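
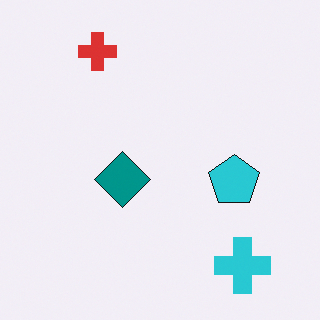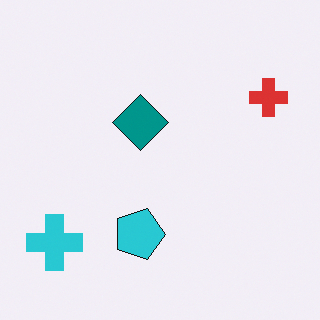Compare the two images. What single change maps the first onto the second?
The second image is the first rotated 90° clockwise.

The cyan cross sits in the bottom-right of the first image and the bottom-left of the second — consistent with a whole-image 90° clockwise rotation.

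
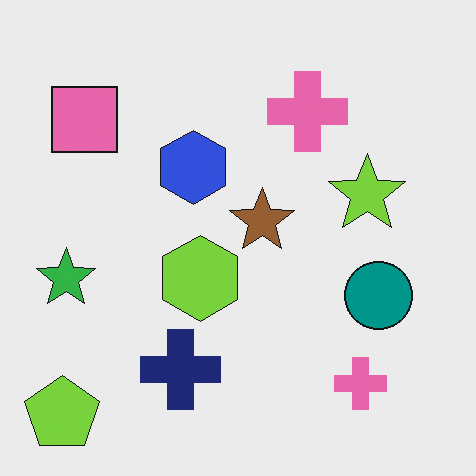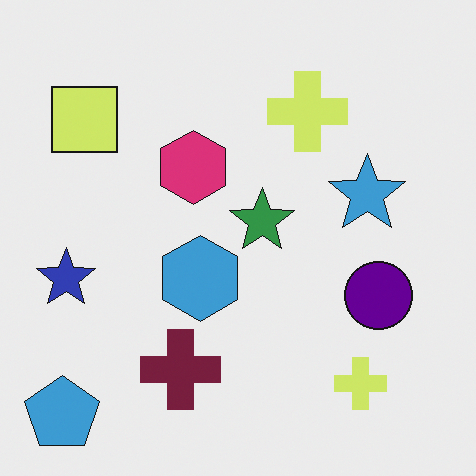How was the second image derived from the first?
The second image is the first hue-shifted by a moderate amount.

Every shape's color has rotated by the same amount around the hue wheel — a uniform hue shift.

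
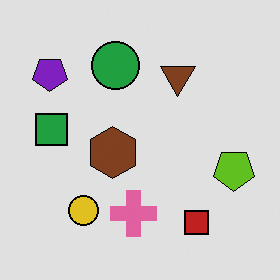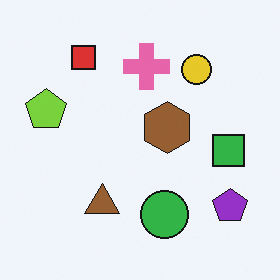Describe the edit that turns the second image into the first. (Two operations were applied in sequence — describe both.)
This is the original image posterized to a reduced palette, then rotated 180°.

Each flat color has snapped to a coarser quantized level — most visibly, the near-white background has dropped to a flat grey. The purple pentagon sits in the bottom-right of the second image and the top-left of the first — consistent with a whole-image 180° rotation.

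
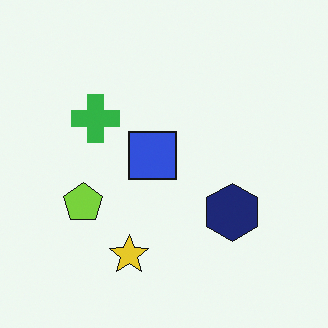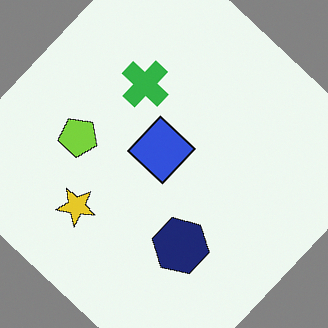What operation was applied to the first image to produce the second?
This is the original image rotated clockwise by a large amount — several tens of degrees.

Every shape is tilted by the same angle and the image corners show triangular fill wedges — a whole-image rotation by a non-right angle.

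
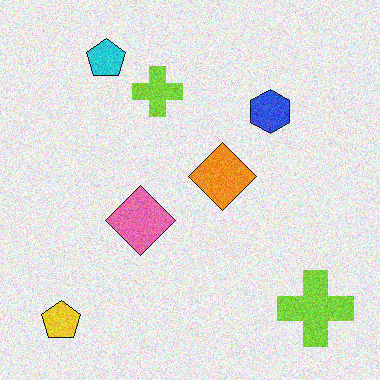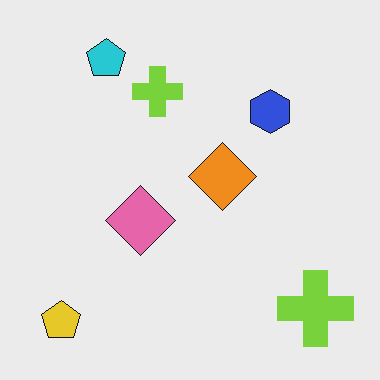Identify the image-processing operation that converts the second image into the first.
Degraded with moderate additive noise.

Random speckle covers the whole image, including the flat background.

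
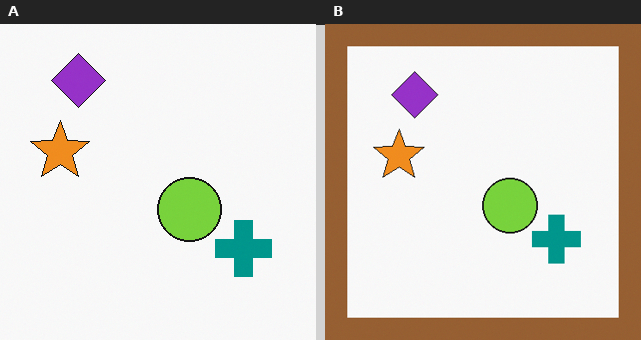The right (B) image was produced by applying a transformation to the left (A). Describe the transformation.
The right (B) image is the left (A) framed with a brown border.

A solid brown frame runs around the edge of the right (B) image, with the content slightly shrunk inside it.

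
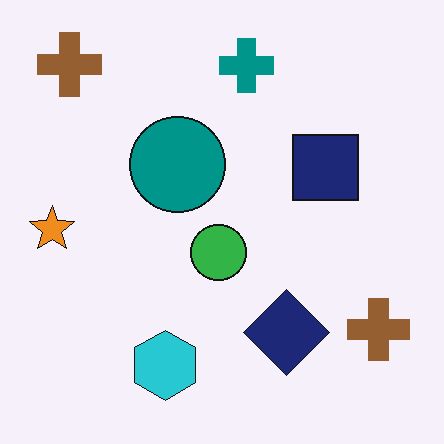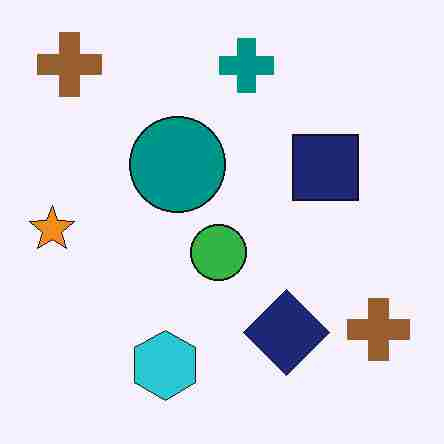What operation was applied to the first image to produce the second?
This is the original image heavily JPEG-compressed with obvious blocking artifacts.

Blocky 8×8 compression artifacts appear around shape edges and the flat background shows ringing — characteristic JPEG degradation.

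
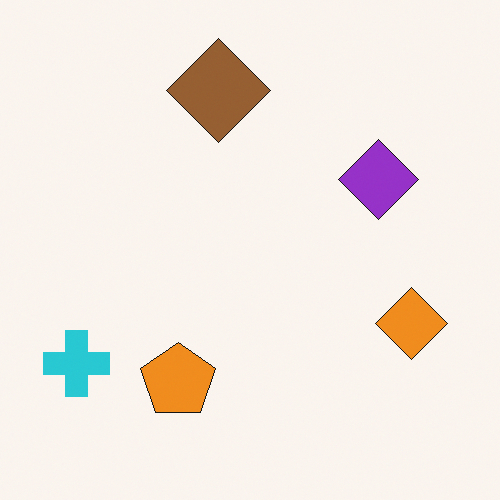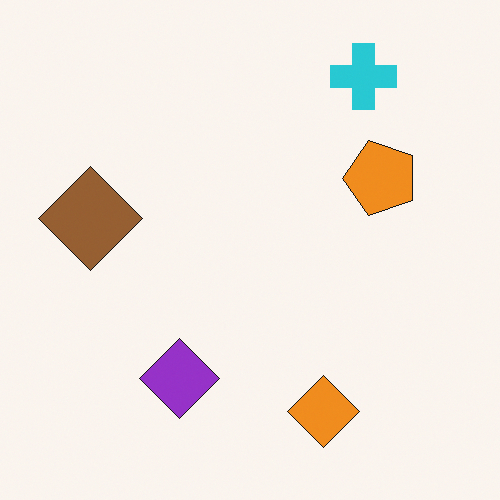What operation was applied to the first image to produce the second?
The image was transposed (reflected across the top-left ↔ bottom-right diagonal).

Shapes have swapped their row and column positions — what was in the top-right is now in the bottom-left — a diagonal reflection.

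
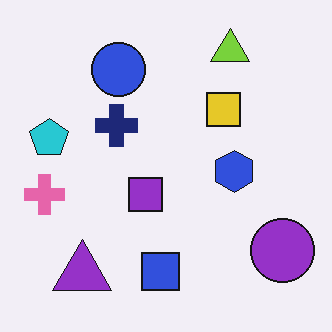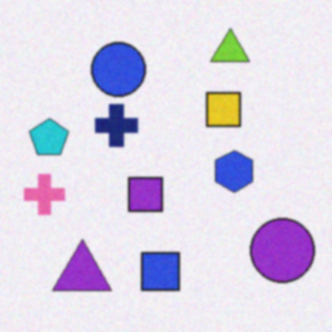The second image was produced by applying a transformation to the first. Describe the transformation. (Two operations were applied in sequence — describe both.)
It was degraded with a light layer of grain, then given a subtle gaussian blur.

Random speckle covers the whole image, including the flat background. Shape edges and outlines are uniformly softened across the whole image.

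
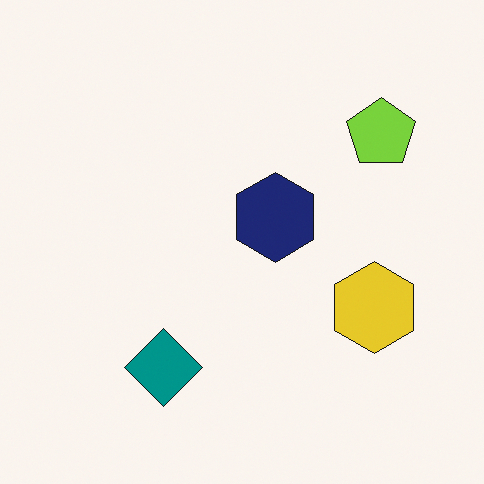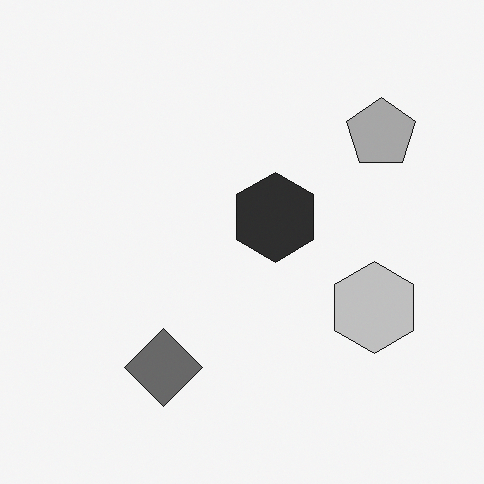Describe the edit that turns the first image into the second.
This is the original image converted to grayscale.

All color is removed — every shape is now a shade of grey.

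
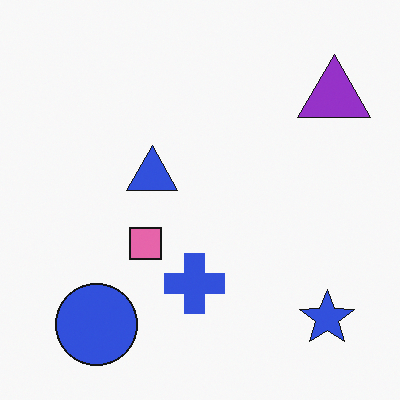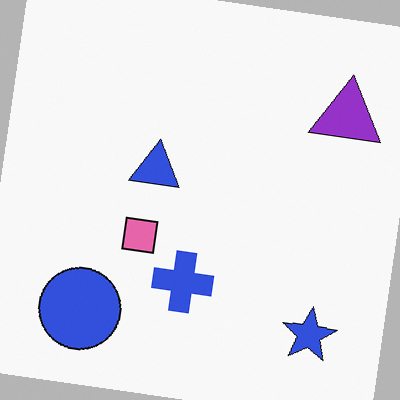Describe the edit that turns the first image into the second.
The second image is the first rotated clockwise by a small amount.

Every shape is tilted by the same angle and the image corners show triangular fill wedges — a whole-image rotation by a non-right angle.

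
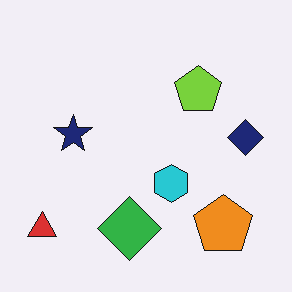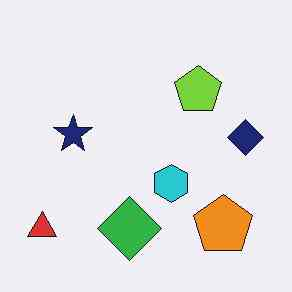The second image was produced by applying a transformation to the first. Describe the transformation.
The transformation is: given moderate JPEG compression.

Blocky 8×8 compression artifacts appear around shape edges and the flat background shows ringing — characteristic JPEG degradation.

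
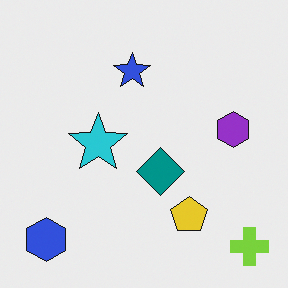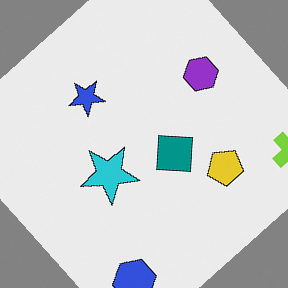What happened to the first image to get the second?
Rotated counter-clockwise by a large amount — several tens of degrees.

Every shape is tilted by the same angle and the image corners show triangular fill wedges — a whole-image rotation by a non-right angle.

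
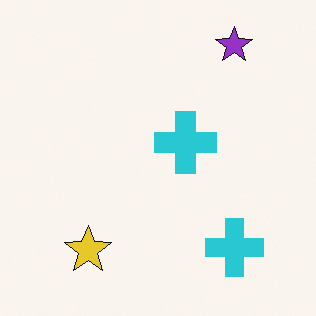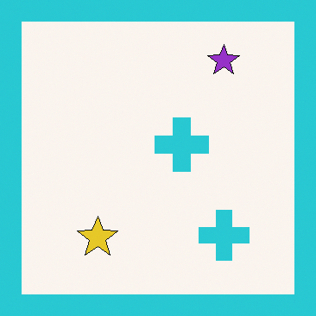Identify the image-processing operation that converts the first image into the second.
This is the original image framed with a cyan border.

A solid cyan frame runs around the edge of the second image, with the content slightly shrunk inside it.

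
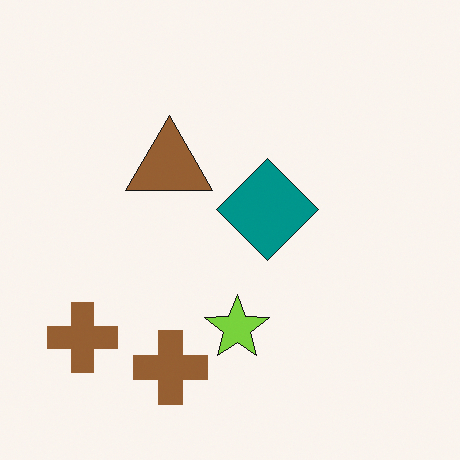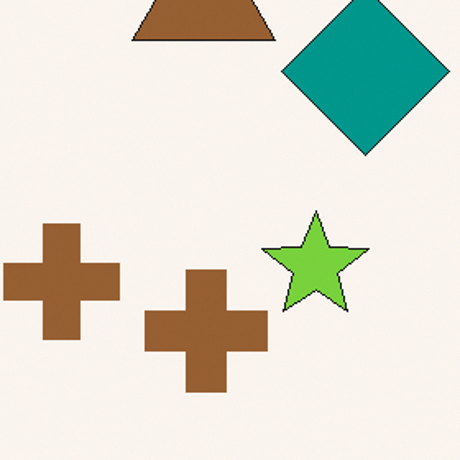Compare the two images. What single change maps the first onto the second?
Cropped to a noticeably smaller region and rescaled.

The visible shapes are larger and the field of view is narrower; shapes near the original edges may be partly or wholly outside the frame — a crop-and-rescale.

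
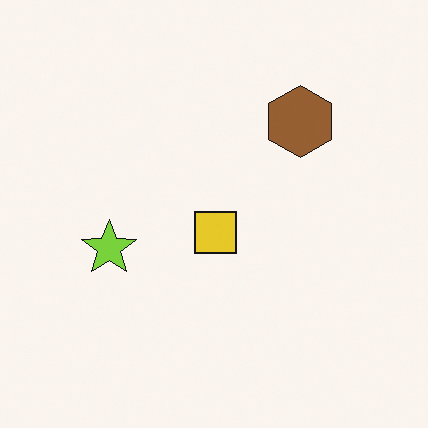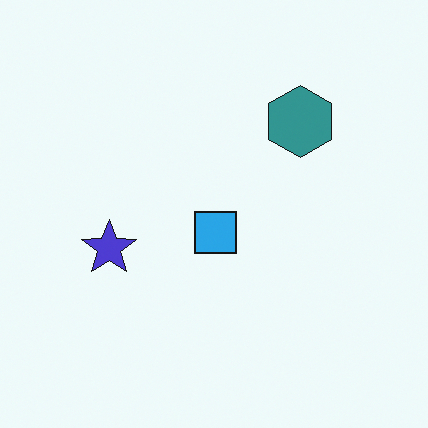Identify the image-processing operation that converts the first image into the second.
Hue-shifted noticeably.

Every shape's color has rotated by the same amount around the hue wheel — a uniform hue shift.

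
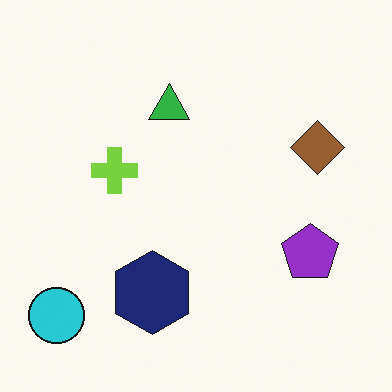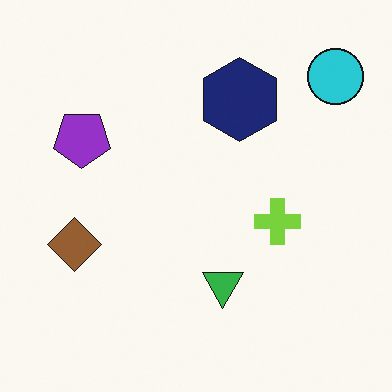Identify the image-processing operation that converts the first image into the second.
The transformation is: rotated 180°.

The cyan circle sits in the bottom-left of the first image and the top-right of the second — consistent with a whole-image 180° rotation.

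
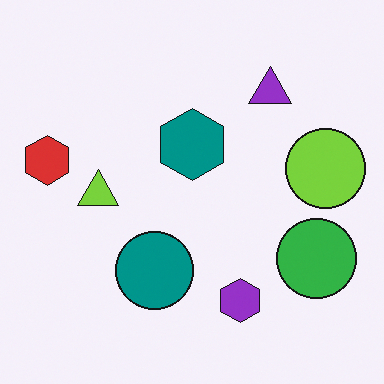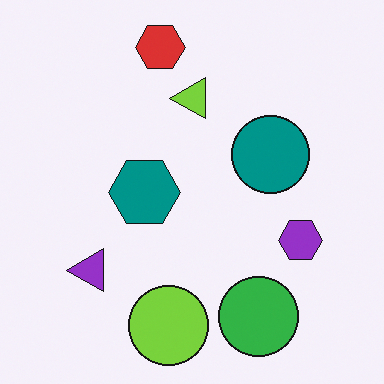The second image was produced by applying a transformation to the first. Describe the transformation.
The second image is the first transposed (reflected across the top-left ↔ bottom-right diagonal).

Shapes have swapped their row and column positions — what was in the top-right is now in the bottom-left — a diagonal reflection.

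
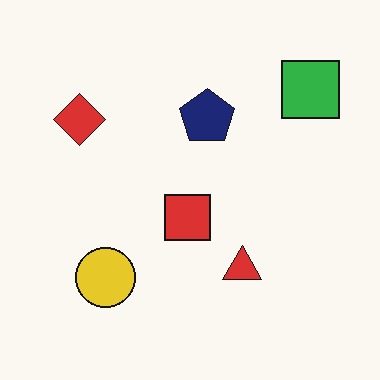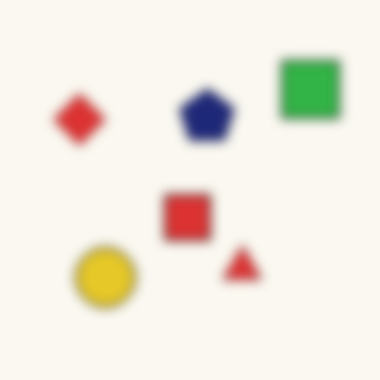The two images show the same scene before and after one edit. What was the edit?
The transformation is: heavily blurred.

Shape edges and outlines are uniformly softened across the whole image.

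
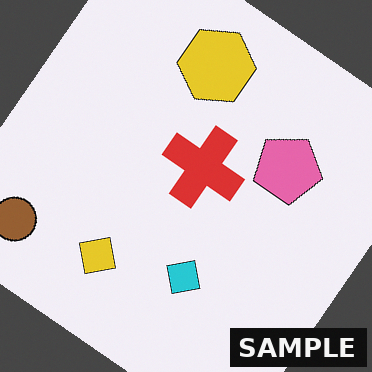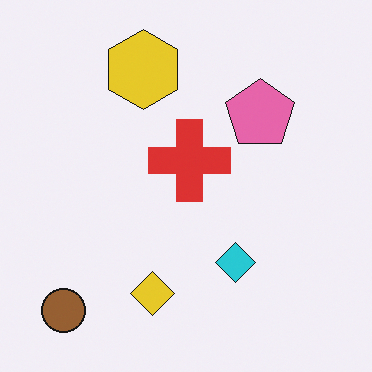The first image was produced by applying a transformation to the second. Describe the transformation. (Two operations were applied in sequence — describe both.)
It was rotated clockwise by a large amount — several tens of degrees, then watermarked with the text "SAMPLE" in the lower-right corner.

Every shape is tilted by the same angle and the image corners show triangular fill wedges — a whole-image rotation by a non-right angle. A dark label reading "SAMPLE" appears in the lower-right corner.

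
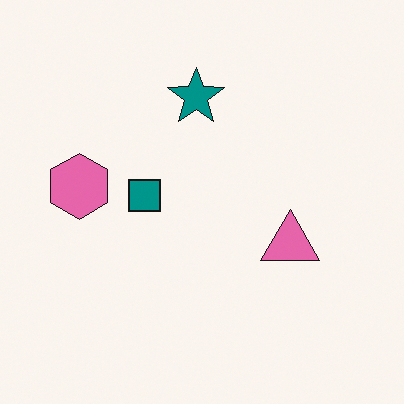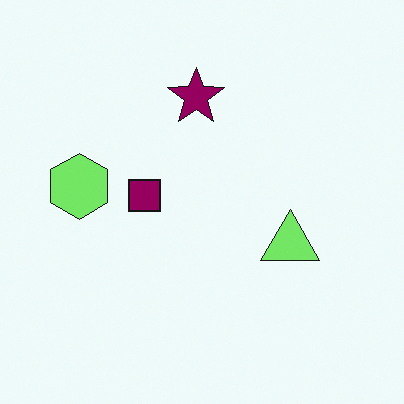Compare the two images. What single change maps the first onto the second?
It was hue-shifted through roughly a third of the color wheel.

Every shape's color has rotated by the same amount around the hue wheel — a uniform hue shift.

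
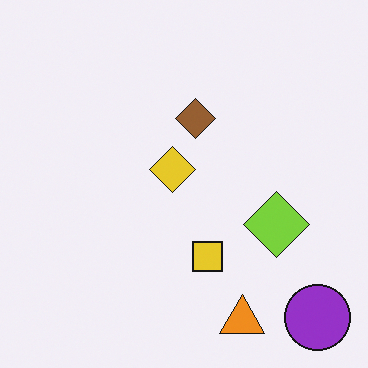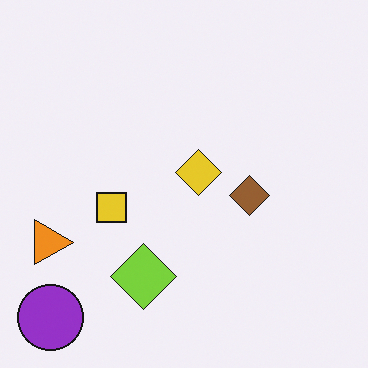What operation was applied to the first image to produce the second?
It was rotated 90° clockwise.

The purple circle sits in the bottom-right of the first image and the bottom-left of the second — consistent with a whole-image 90° clockwise rotation.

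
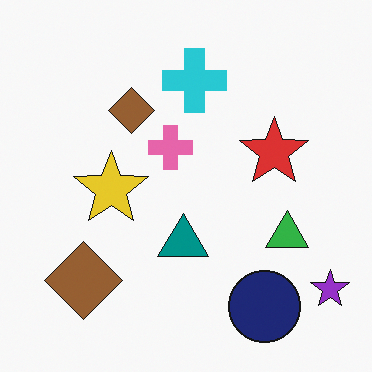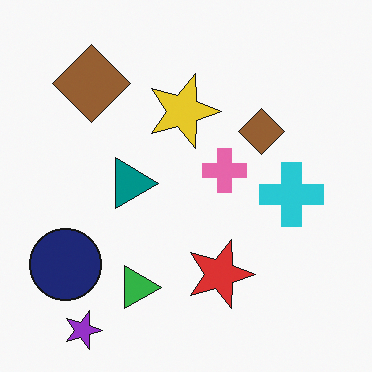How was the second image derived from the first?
Rotated 90° clockwise.

The purple star sits in the bottom-right of the first image and the bottom-left of the second — consistent with a whole-image 90° clockwise rotation.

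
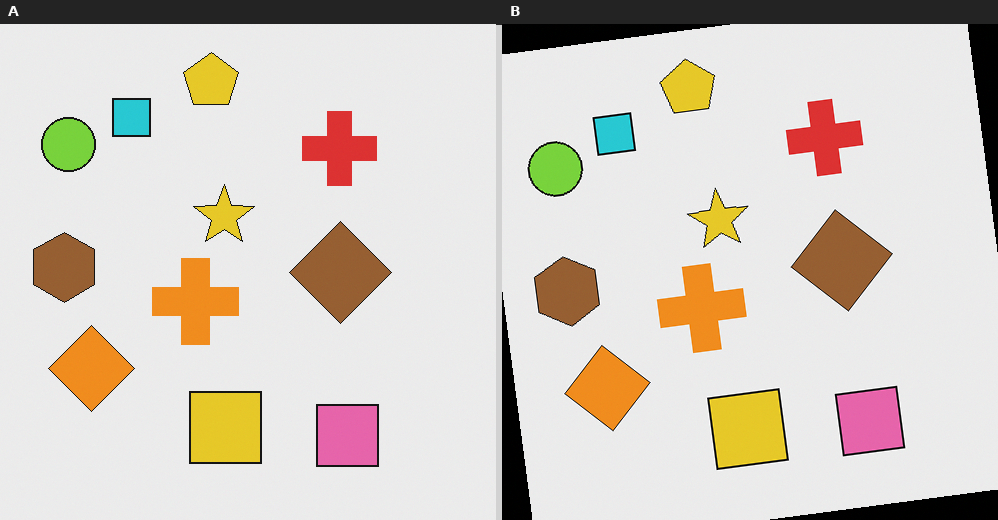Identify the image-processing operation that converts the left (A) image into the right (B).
This is the original image rotated counter-clockwise by a small amount.

Every shape is tilted by the same angle and the image corners show triangular fill wedges — a whole-image rotation by a non-right angle.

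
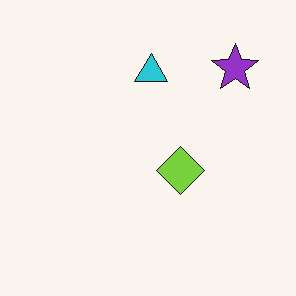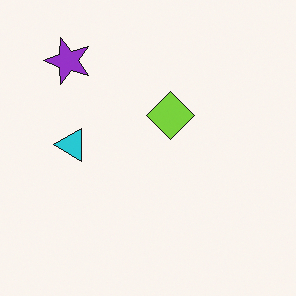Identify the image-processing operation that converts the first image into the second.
This is the original image rotated 90° counter-clockwise.

The purple star sits in the top-right of the first image and the top-left of the second — consistent with a whole-image 90° counter-clockwise rotation.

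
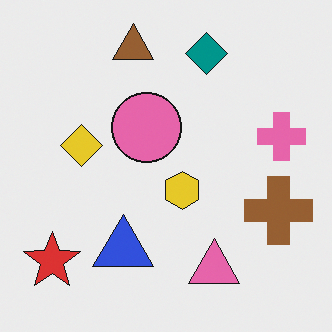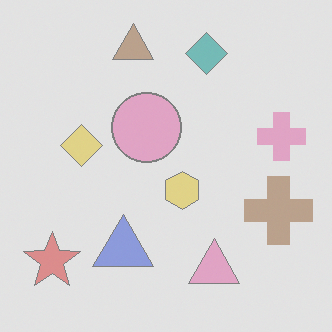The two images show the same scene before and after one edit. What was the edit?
This is the original image given much lower contrast.

Tones are pushed toward mid-grey across the whole image — a global contrast change.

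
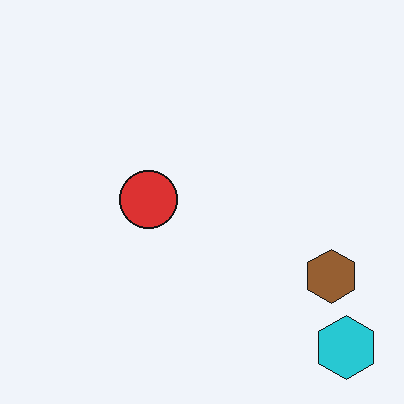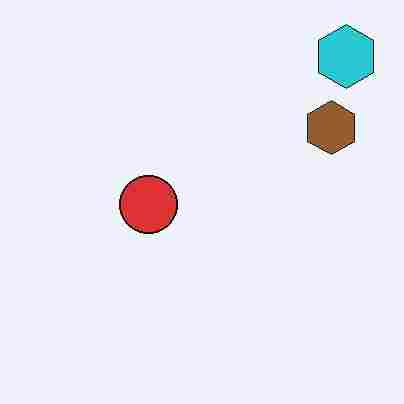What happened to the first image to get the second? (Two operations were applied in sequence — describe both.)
The second image is the first flipped vertically (top ↔ bottom), then degraded with heavy JPEG compression.

The cyan hexagon is in the bottom-right of the first image and the top-right of the second — shapes on opposite sides of the horizontal midline have swapped in a mirror flip. Blocky 8×8 compression artifacts appear around shape edges and the flat background shows ringing — characteristic JPEG degradation.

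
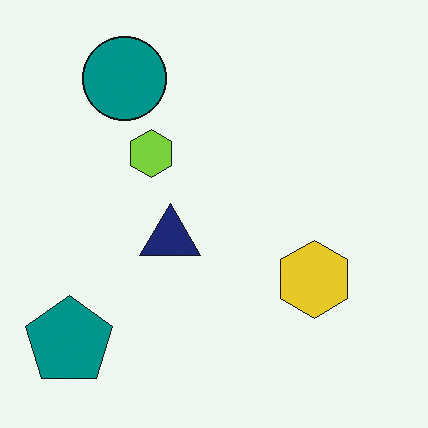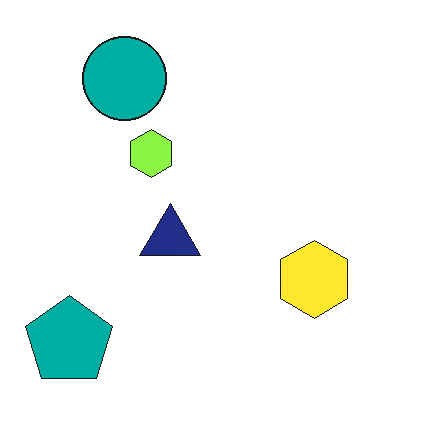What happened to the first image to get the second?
The transformation is: slightly brightened.

Every pixel — background and shapes alike — is uniformly brightened.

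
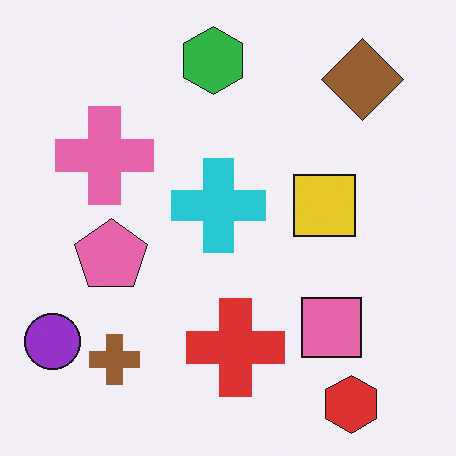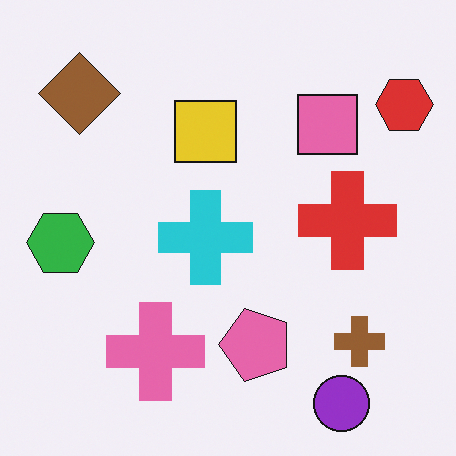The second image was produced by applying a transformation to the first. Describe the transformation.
It was rotated 90° counter-clockwise.

The red hexagon sits in the bottom-right of the first image and the top-right of the second — consistent with a whole-image 90° counter-clockwise rotation.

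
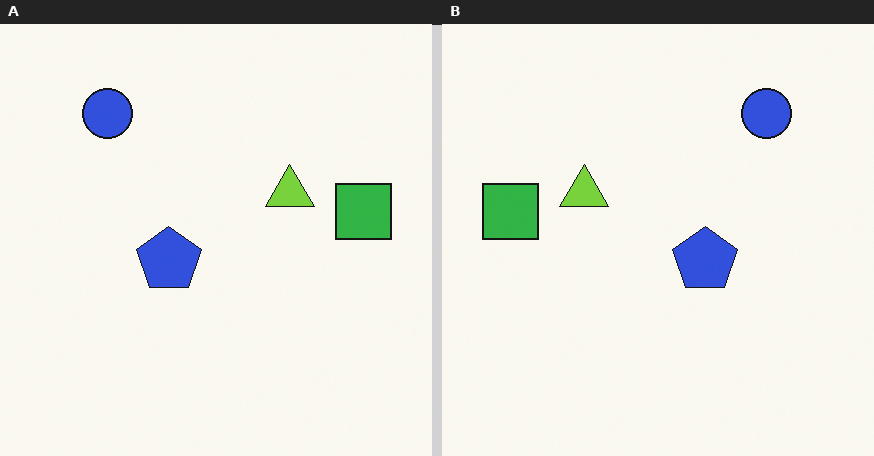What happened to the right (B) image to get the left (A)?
Flipped horizontally (left ↔ right).

The green square is in the left of the right (B) image and the right of the left (A) — shapes on opposite sides of the vertical midline have swapped in a mirror flip.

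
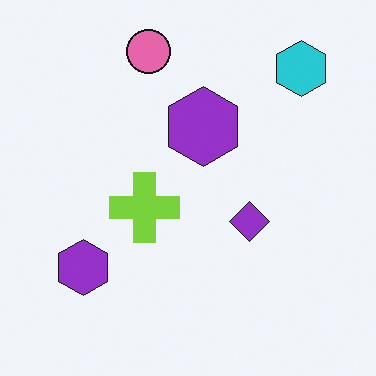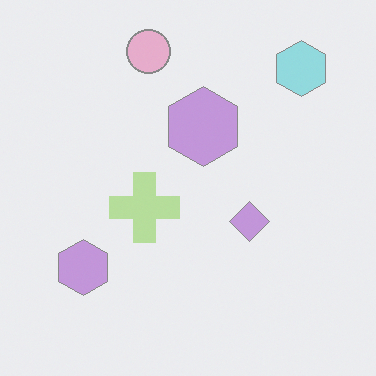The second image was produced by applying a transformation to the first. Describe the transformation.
The image was given much lower contrast.

Tones are pushed toward mid-grey across the whole image — a global contrast change.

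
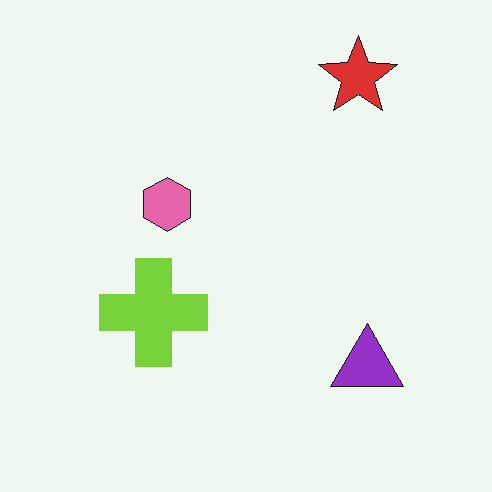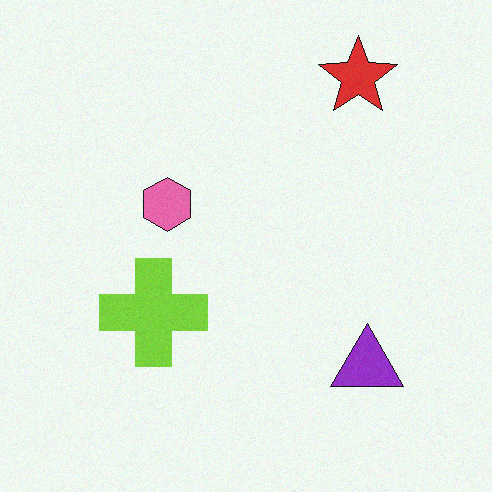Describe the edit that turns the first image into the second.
It was degraded with light additive noise.

Random speckle covers the whole image, including the flat background.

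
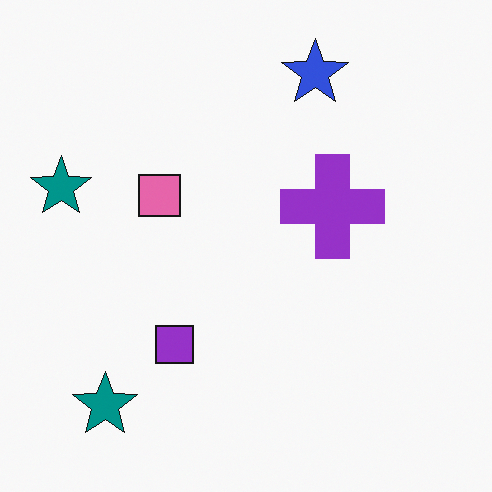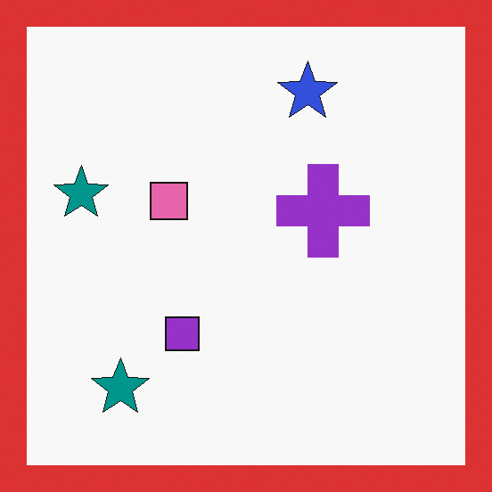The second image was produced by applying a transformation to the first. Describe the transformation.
The second image is the first framed with a red border.

A solid red frame runs around the edge of the second image, with the content slightly shrunk inside it.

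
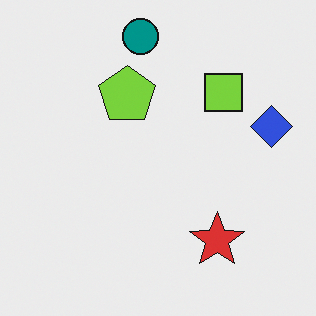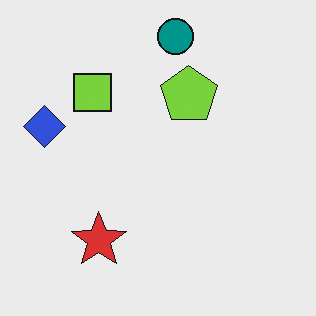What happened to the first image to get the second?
The transformation is: flipped horizontally (left ↔ right).

The blue diamond is in the right of the first image and the left of the second — shapes on opposite sides of the vertical midline have swapped in a mirror flip.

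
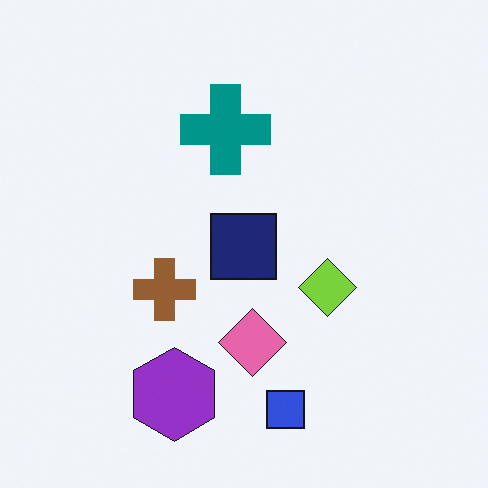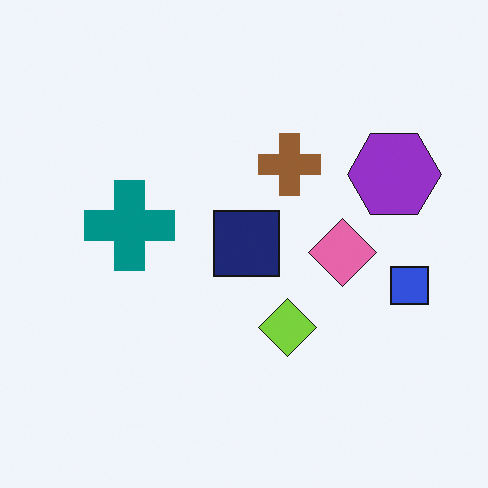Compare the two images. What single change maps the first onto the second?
The image was transposed (reflected across the top-left ↔ bottom-right diagonal).

Shapes have swapped their row and column positions — what was in the top-right is now in the bottom-left — a diagonal reflection.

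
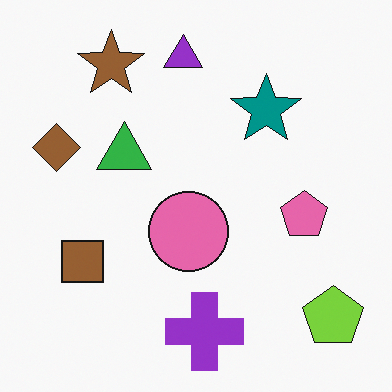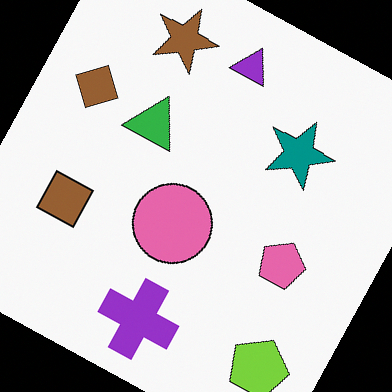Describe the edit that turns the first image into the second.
The image was rotated clockwise by a clearly visible amount.

Every shape is tilted by the same angle and the image corners show triangular fill wedges — a whole-image rotation by a non-right angle.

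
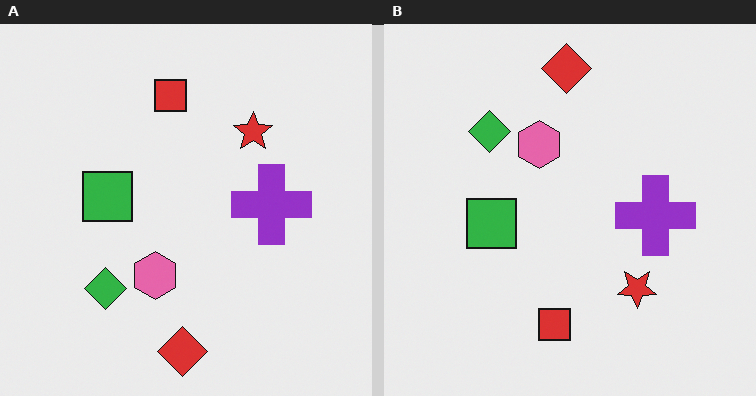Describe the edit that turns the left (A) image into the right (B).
Flipped vertically (top ↔ bottom).

The red diamond is in the bottom of the left (A) image and the top of the right (B) — shapes on opposite sides of the horizontal midline have swapped in a mirror flip.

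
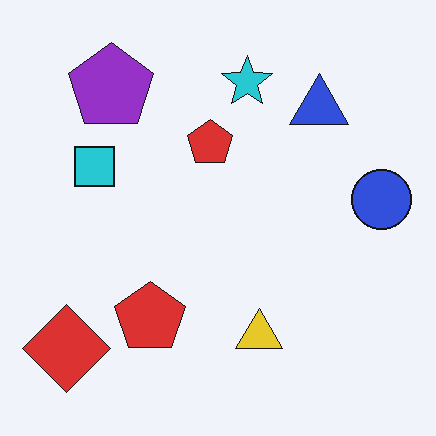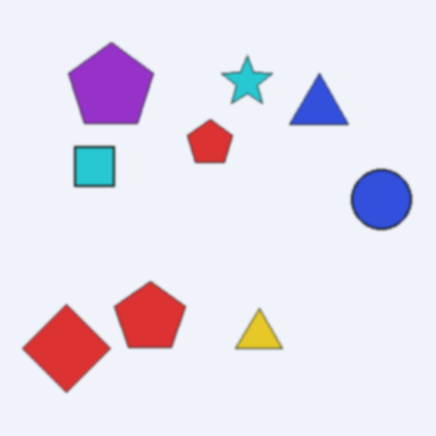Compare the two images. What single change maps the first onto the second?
This is the original image lightly blurred.

Shape edges and outlines are uniformly softened across the whole image.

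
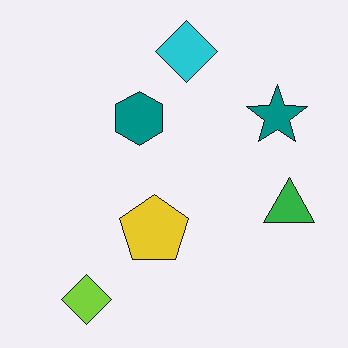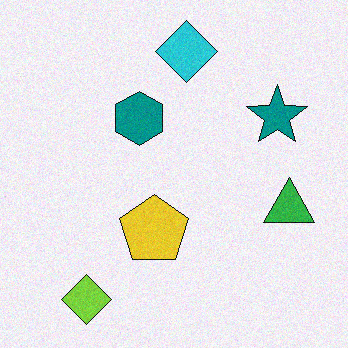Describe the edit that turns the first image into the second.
Degraded with subtle gaussian noise.

Random speckle covers the whole image, including the flat background.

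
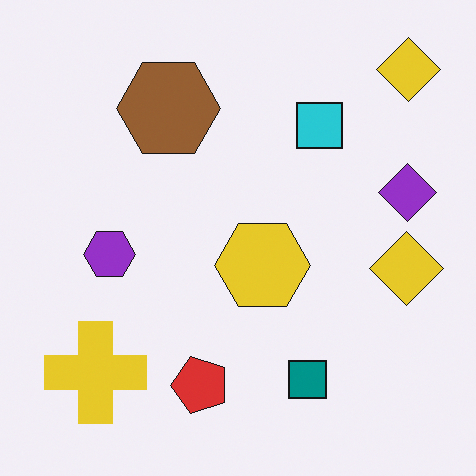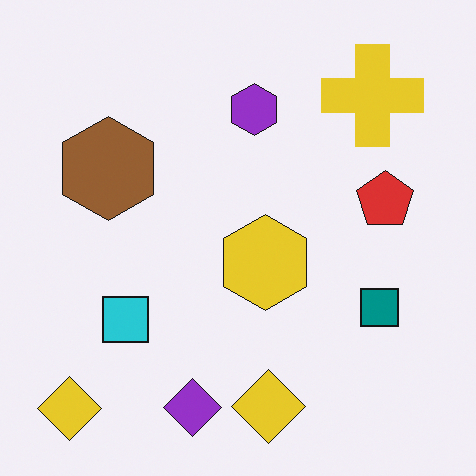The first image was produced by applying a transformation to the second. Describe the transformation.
The transformation is: transposed (reflected across the top-left ↔ bottom-right diagonal).

Shapes have swapped their row and column positions — what was in the top-right is now in the bottom-left — a diagonal reflection.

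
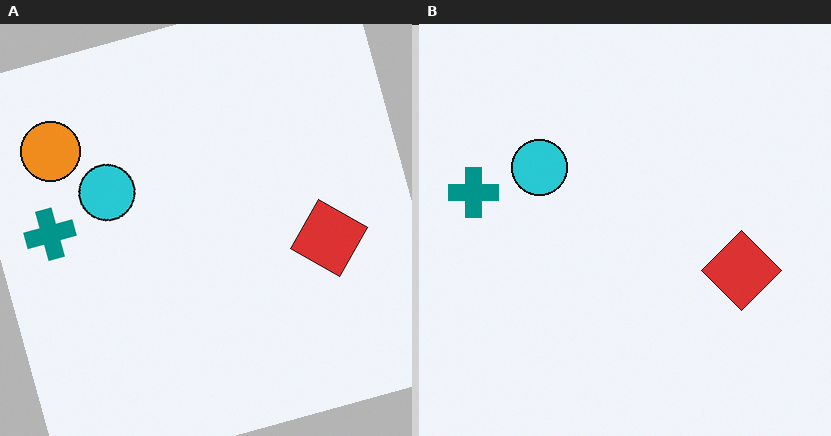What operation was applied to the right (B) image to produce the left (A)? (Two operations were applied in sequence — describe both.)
This is the original image rotated counter-clockwise by a moderate amount, then overlaid with an additional orange circle.

Every shape is tilted by the same angle and the image corners show triangular fill wedges — a whole-image rotation by a non-right angle. An orange circle appears in the left (A) image that is absent from the right (B).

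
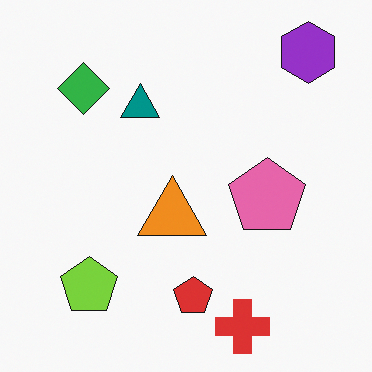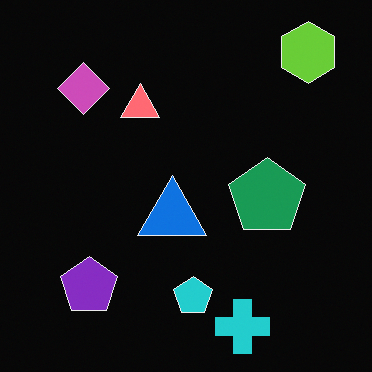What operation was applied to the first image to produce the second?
This is the original image color-inverted (negative).

The light background has become dark and every shape's color is its complement — a photographic negative.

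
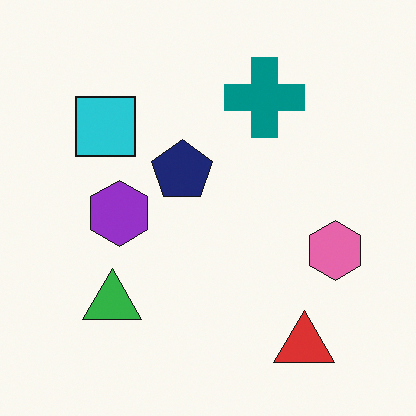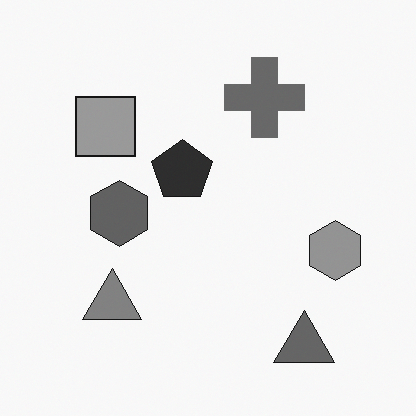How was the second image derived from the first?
The image was converted to grayscale.

All color is removed — every shape is now a shade of grey.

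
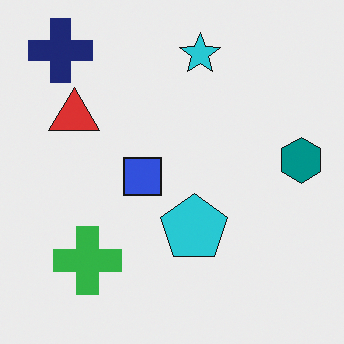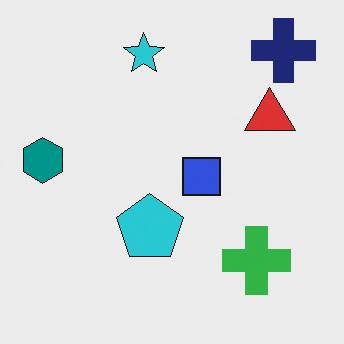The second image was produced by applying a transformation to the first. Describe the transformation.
This is the original image flipped horizontally (left ↔ right).

The teal hexagon is in the right of the first image and the left of the second — shapes on opposite sides of the vertical midline have swapped in a mirror flip.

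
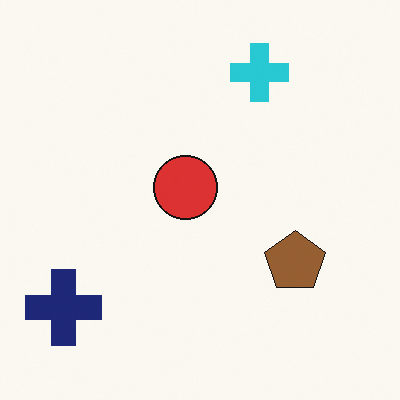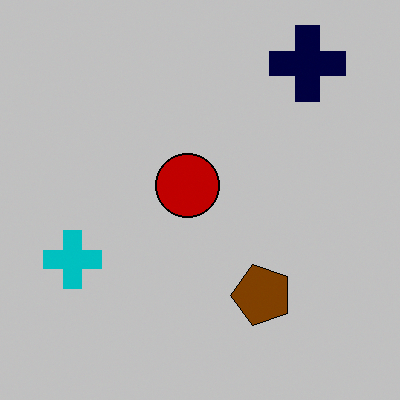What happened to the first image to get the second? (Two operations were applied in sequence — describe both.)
It was heavily posterized to just a handful of flat colors, then transposed (reflected across the top-left ↔ bottom-right diagonal).

Each flat color has snapped to a coarser quantized level — most visibly, the near-white background has dropped to a flat grey. Shapes have swapped their row and column positions — what was in the top-right is now in the bottom-left — a diagonal reflection.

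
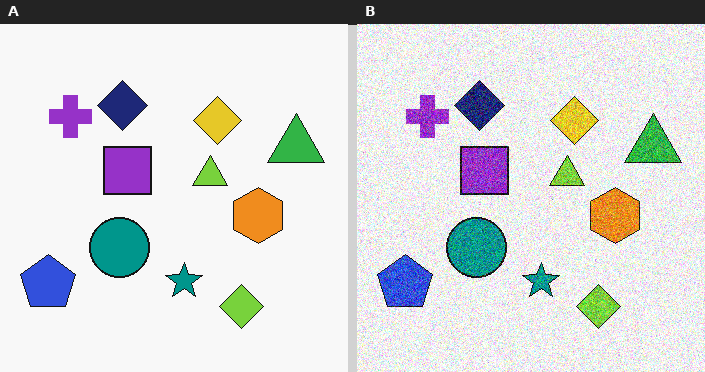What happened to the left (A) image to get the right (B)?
It was degraded with strong gaussian noise.

Random speckle covers the whole image, including the flat background.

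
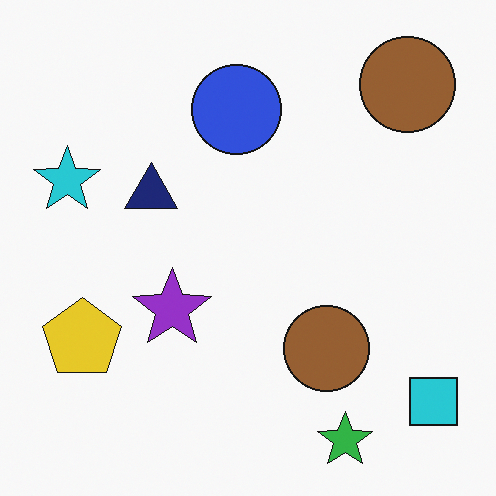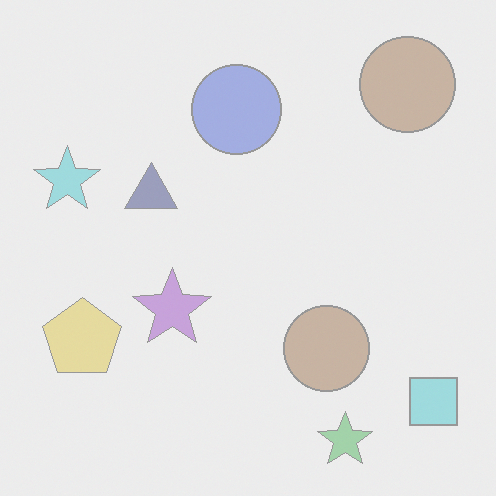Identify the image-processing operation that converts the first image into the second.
The transformation is: given much lower contrast.

Tones are pushed toward mid-grey across the whole image — a global contrast change.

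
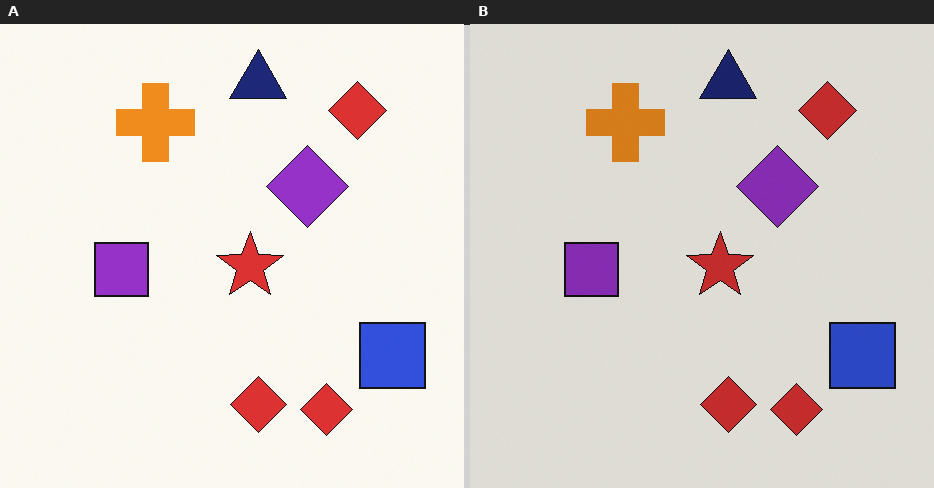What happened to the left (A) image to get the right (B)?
This is the original image darkened a little.

Every pixel — background and shapes alike — is uniformly darkened.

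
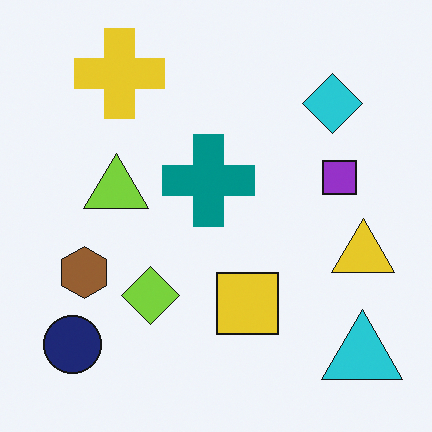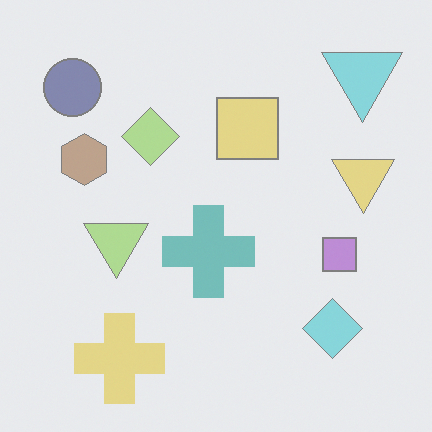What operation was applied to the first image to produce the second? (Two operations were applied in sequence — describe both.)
The image was flipped vertically (top ↔ bottom), then given much lower contrast.

The yellow cross is in the top-left of the first image and the bottom-left of the second — shapes on opposite sides of the horizontal midline have swapped in a mirror flip. Tones are pushed toward mid-grey across the whole image — a global contrast change.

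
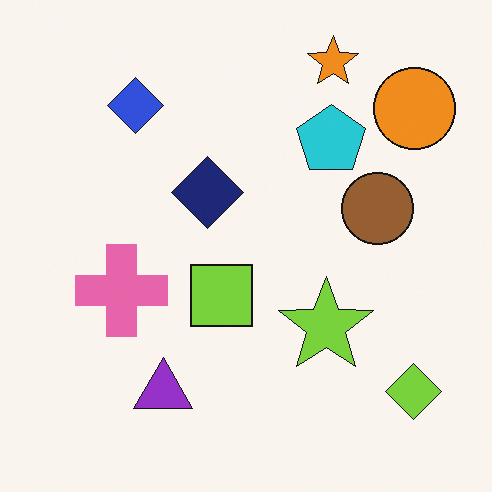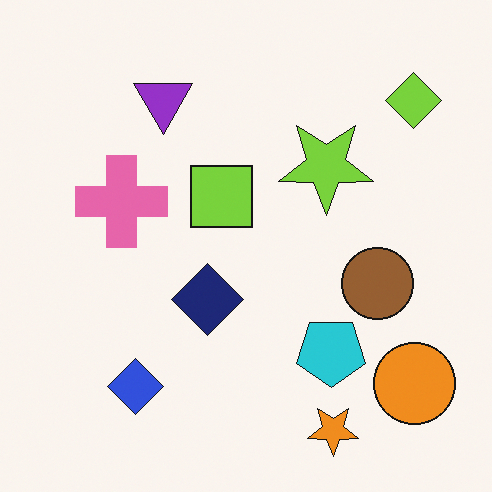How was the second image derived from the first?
It was flipped vertically (top ↔ bottom).

The orange star is in the top-right of the first image and the bottom-right of the second — shapes on opposite sides of the horizontal midline have swapped in a mirror flip.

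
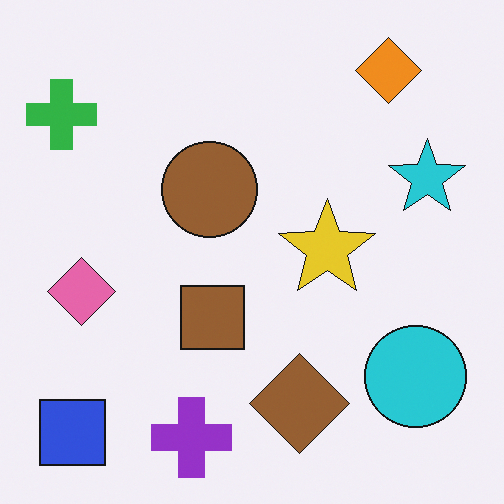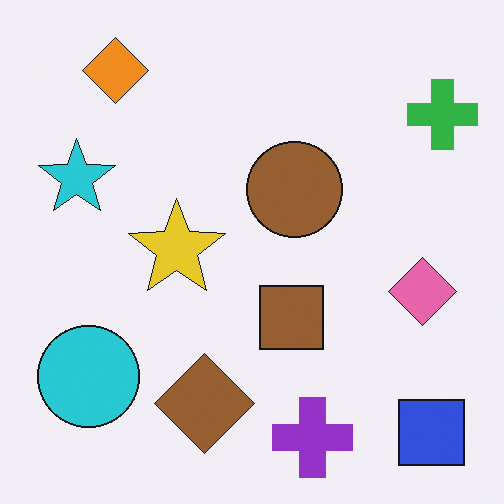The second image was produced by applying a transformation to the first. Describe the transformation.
The transformation is: flipped horizontally (left ↔ right).

The green cross is in the top-left of the first image and the top-right of the second — shapes on opposite sides of the vertical midline have swapped in a mirror flip.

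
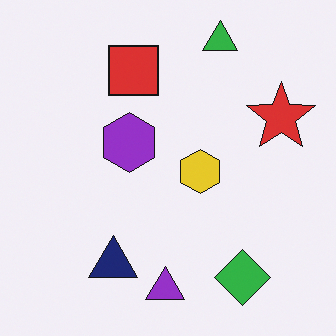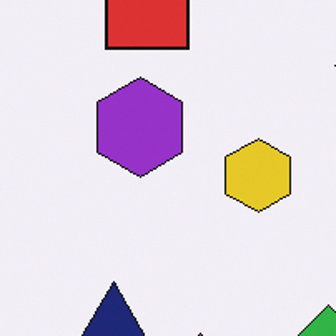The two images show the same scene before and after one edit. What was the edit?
The second image is the first cropped to a noticeably smaller region and rescaled.

The visible shapes are larger and the field of view is narrower; shapes near the original edges may be partly or wholly outside the frame — a crop-and-rescale.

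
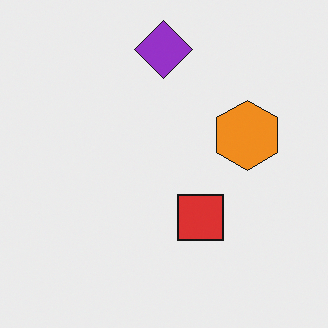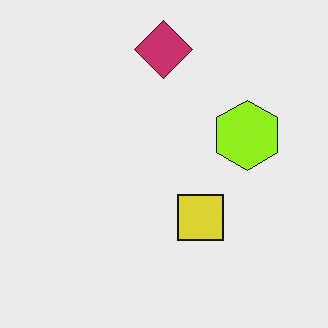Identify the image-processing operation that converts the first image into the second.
This is the original image hue-shifted slightly.

Every shape's color has rotated by the same amount around the hue wheel — a uniform hue shift.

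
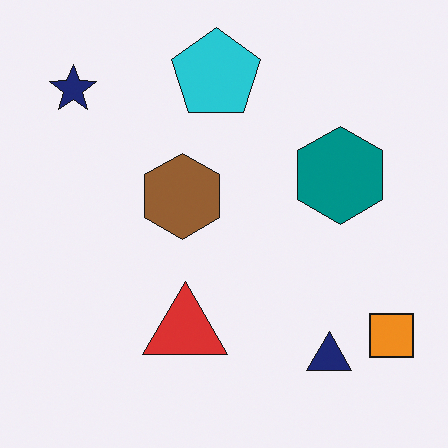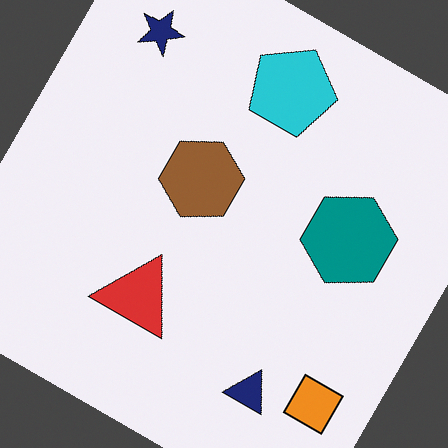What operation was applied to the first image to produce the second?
It was rotated clockwise by a moderate amount.

Every shape is tilted by the same angle and the image corners show triangular fill wedges — a whole-image rotation by a non-right angle.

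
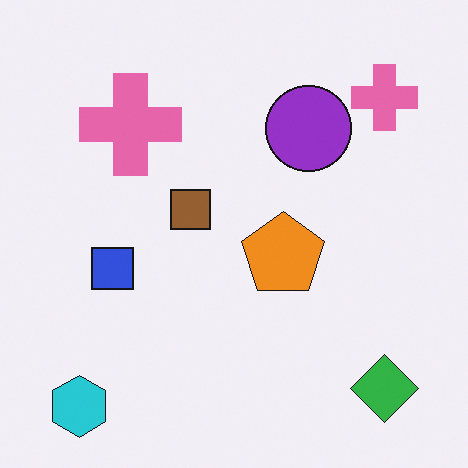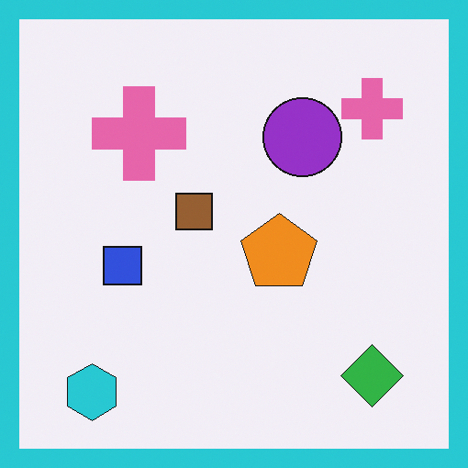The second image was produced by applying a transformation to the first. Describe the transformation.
The image was framed with a cyan border.

A solid cyan frame runs around the edge of the second image, with the content slightly shrunk inside it.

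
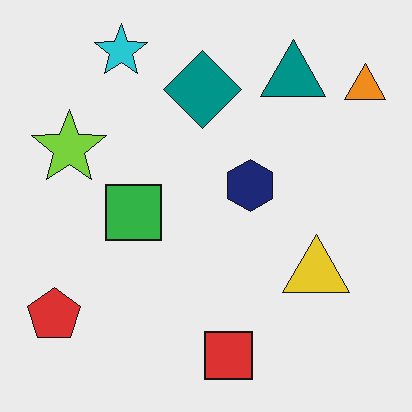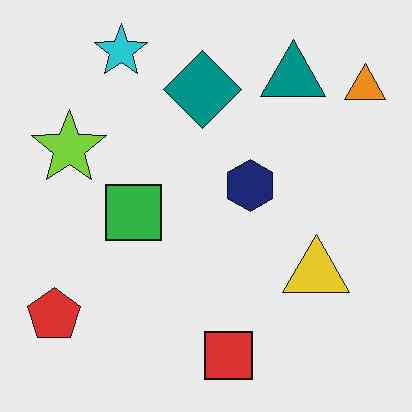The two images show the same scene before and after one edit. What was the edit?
The image was given moderate JPEG compression.

Blocky 8×8 compression artifacts appear around shape edges and the flat background shows ringing — characteristic JPEG degradation.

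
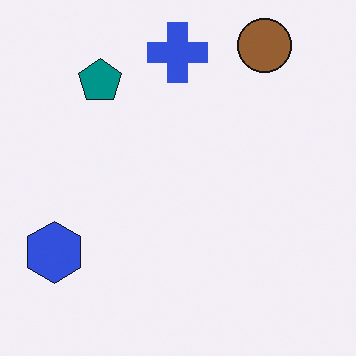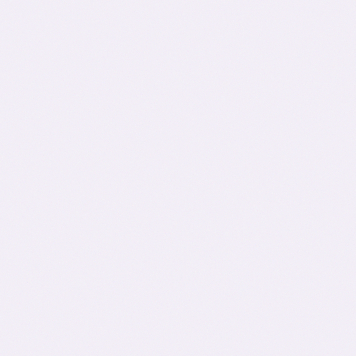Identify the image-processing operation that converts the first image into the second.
The image was cropped to a noticeably smaller region and rescaled.

The visible shapes are larger and the field of view is narrower; shapes near the original edges may be partly or wholly outside the frame — a crop-and-rescale.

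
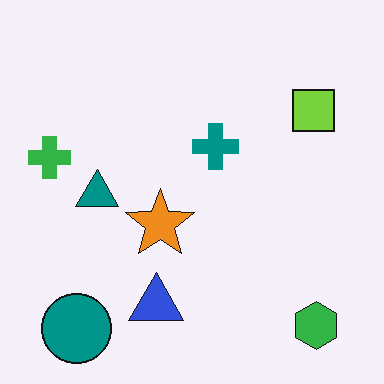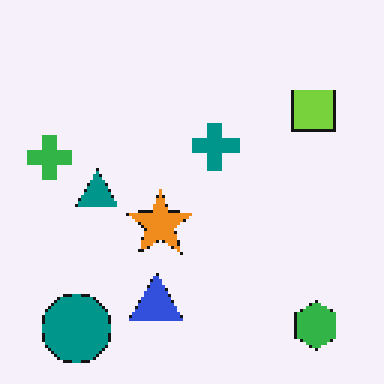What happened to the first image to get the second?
The second image is the first lightly pixelated (a mild mosaic effect).

Shapes are reduced to large square blocks; fine edges and outlines are lost — a downscale-then-upscale (mosaic) effect.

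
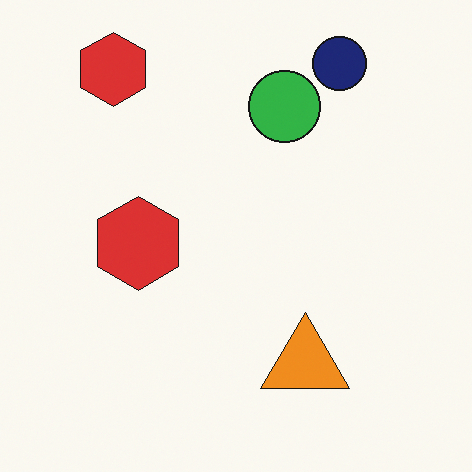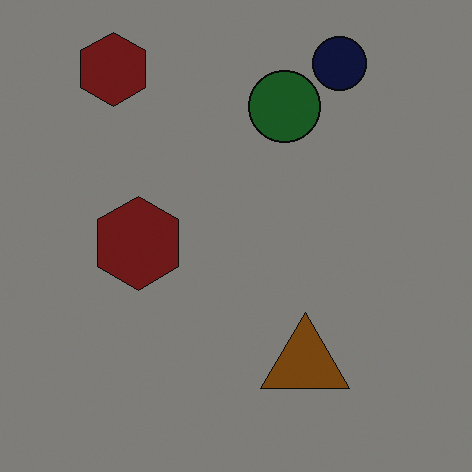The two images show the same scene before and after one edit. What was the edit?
The image was substantially darkened.

Every pixel — background and shapes alike — is uniformly darkened.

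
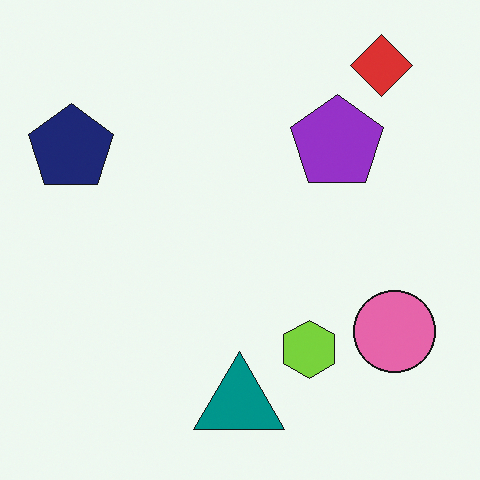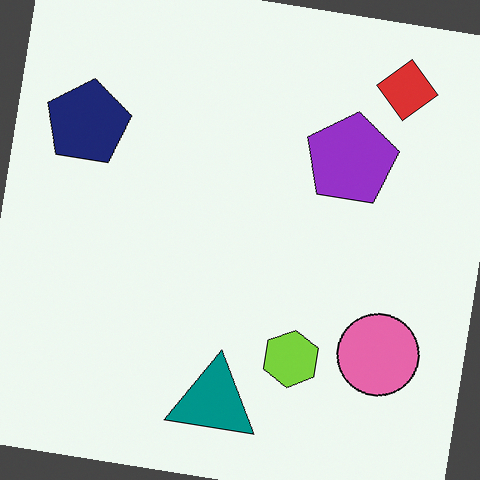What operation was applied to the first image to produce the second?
Rotated clockwise by a slight angle.

Every shape is tilted by the same angle and the image corners show triangular fill wedges — a whole-image rotation by a non-right angle.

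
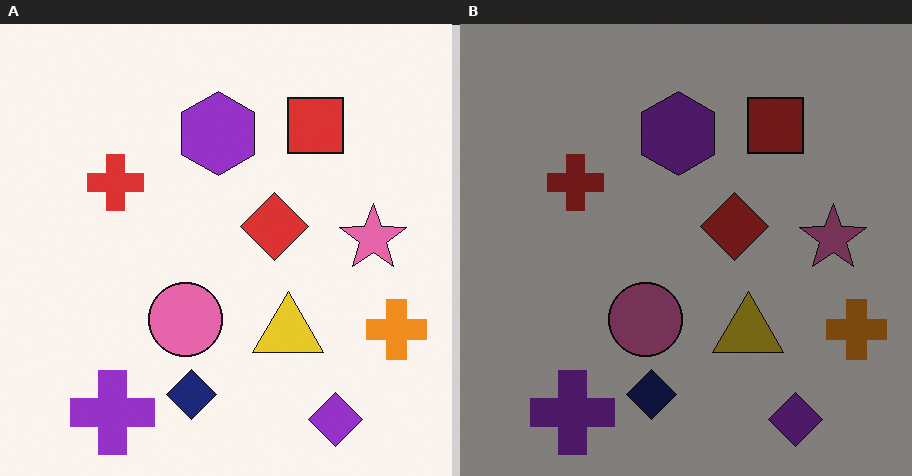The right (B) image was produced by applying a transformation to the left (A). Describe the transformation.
It was darkened a lot.

Every pixel — background and shapes alike — is uniformly darkened.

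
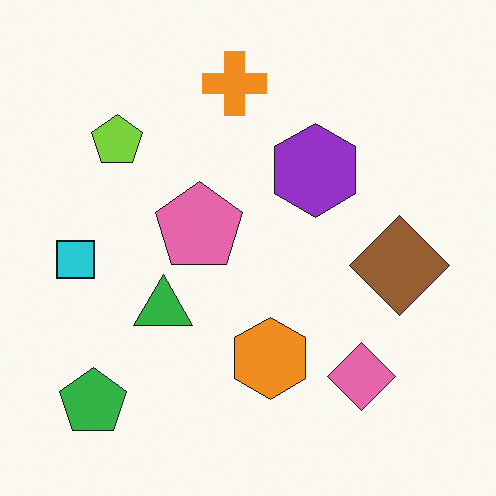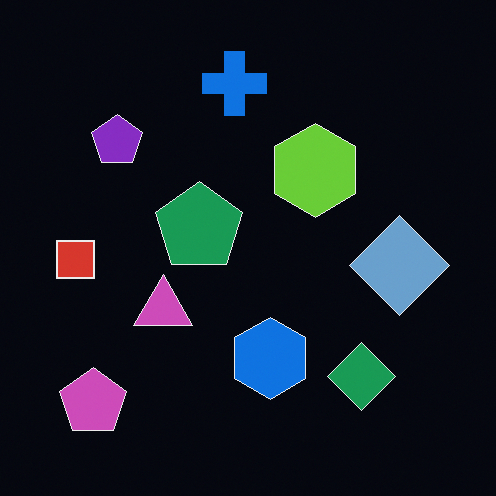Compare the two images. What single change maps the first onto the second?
This is the original image color-inverted (negative).

The light background has become dark and every shape's color is its complement — a photographic negative.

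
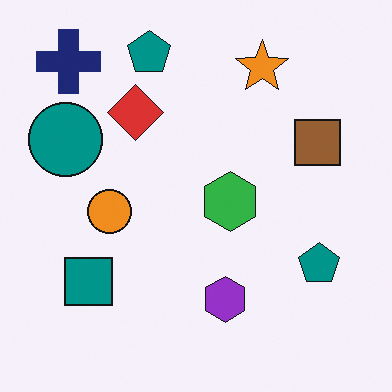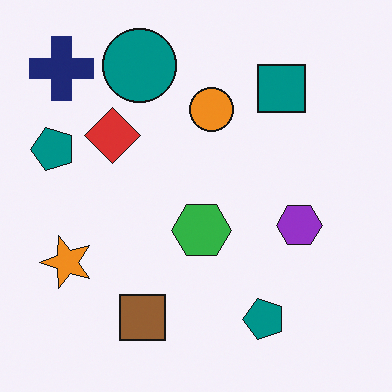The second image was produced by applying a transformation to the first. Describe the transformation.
The second image is the first transposed (reflected across the top-left ↔ bottom-right diagonal).

Shapes have swapped their row and column positions — what was in the top-right is now in the bottom-left — a diagonal reflection.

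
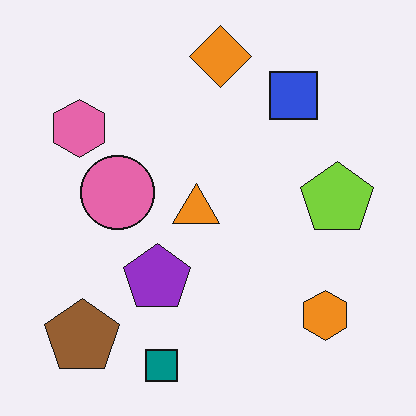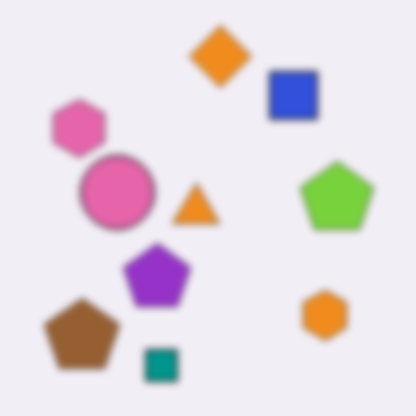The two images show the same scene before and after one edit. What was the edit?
The second image is the first noticeably gaussian-blurred.

Shape edges and outlines are uniformly softened across the whole image.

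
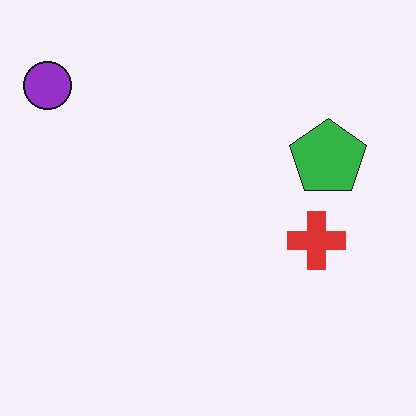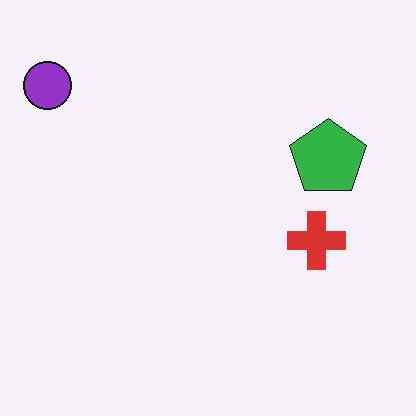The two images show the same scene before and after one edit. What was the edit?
This is the original image given moderate JPEG compression.

Blocky 8×8 compression artifacts appear around shape edges and the flat background shows ringing — characteristic JPEG degradation.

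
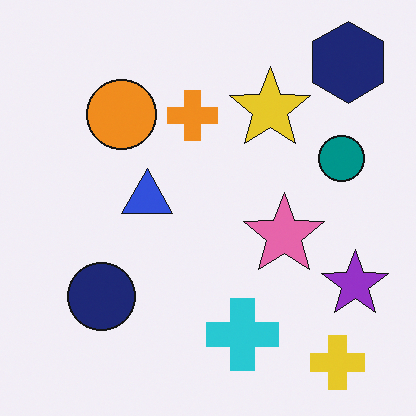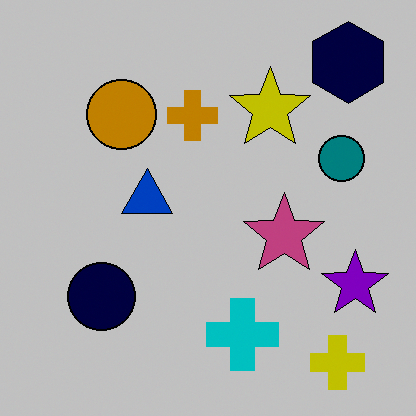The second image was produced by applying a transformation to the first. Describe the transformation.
The second image is the first aggressively posterized.

Each flat color has snapped to a coarser quantized level — most visibly, the near-white background has dropped to a flat grey.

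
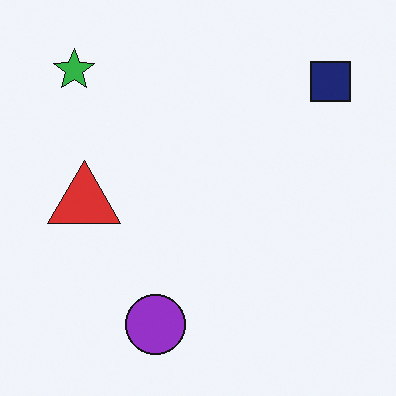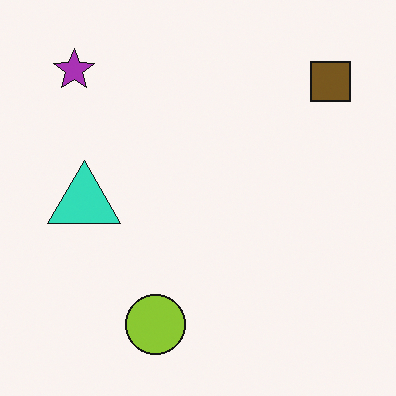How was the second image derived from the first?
The transformation is: hue-shifted through roughly half the color wheel.

Every shape's color has rotated by the same amount around the hue wheel — a uniform hue shift.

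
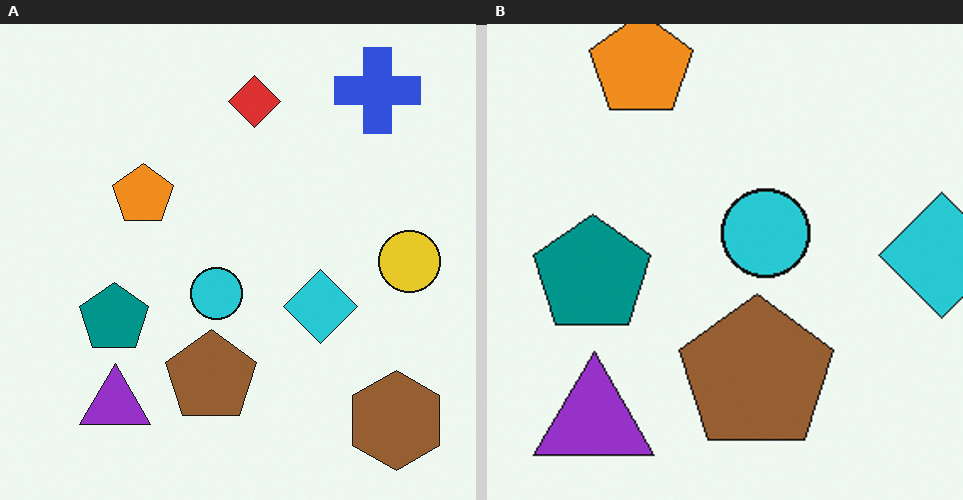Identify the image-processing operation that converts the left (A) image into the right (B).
It was cropped tightly and scaled back up.

The visible shapes are larger and the field of view is narrower; shapes near the original edges may be partly or wholly outside the frame — a crop-and-rescale.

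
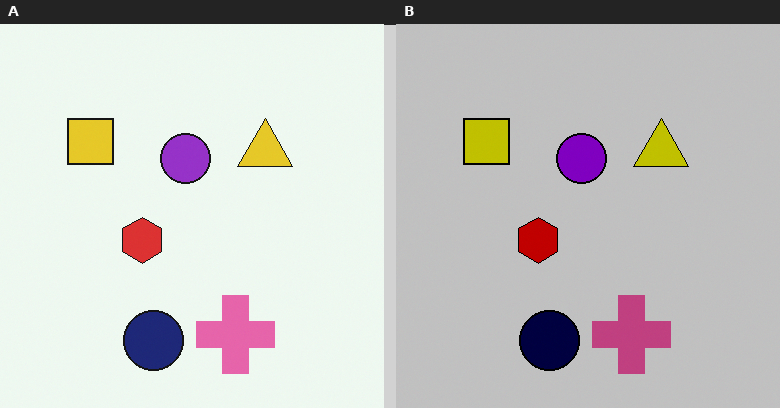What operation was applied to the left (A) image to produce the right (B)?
The right (B) image is the left (A) aggressively posterized.

Each flat color has snapped to a coarser quantized level — most visibly, the near-white background has dropped to a flat grey.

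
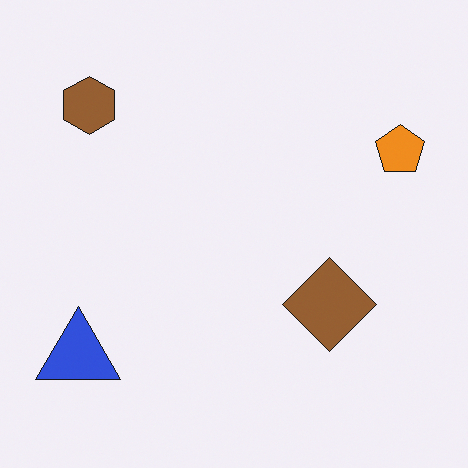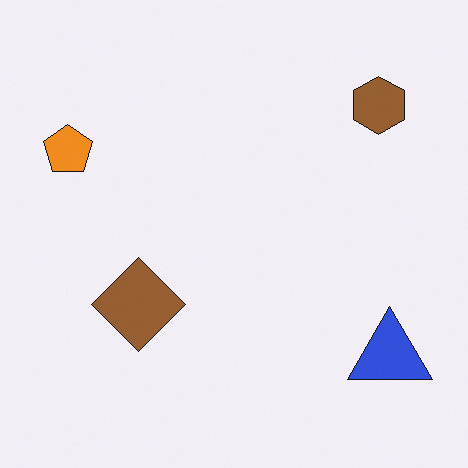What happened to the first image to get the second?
The transformation is: flipped horizontally (left ↔ right).

The orange pentagon is in the top-right of the first image and the top-left of the second — shapes on opposite sides of the vertical midline have swapped in a mirror flip.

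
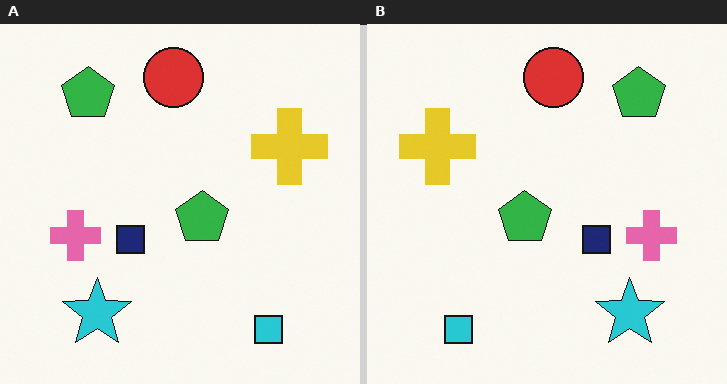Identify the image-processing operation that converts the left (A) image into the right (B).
It was flipped horizontally (left ↔ right).

The yellow cross is in the right of the left (A) image and the left of the right (B) — shapes on opposite sides of the vertical midline have swapped in a mirror flip.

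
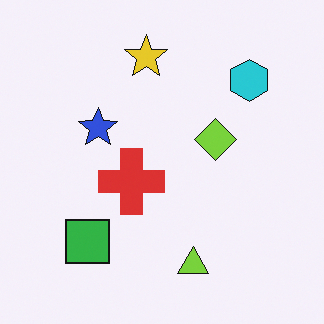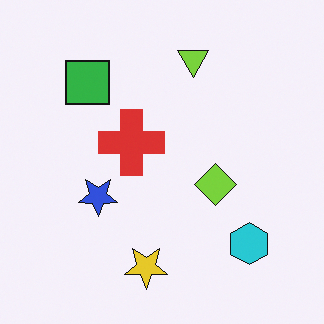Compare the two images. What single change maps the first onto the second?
Flipped vertically (top ↔ bottom).

The yellow star is in the top of the first image and the bottom of the second — shapes on opposite sides of the horizontal midline have swapped in a mirror flip.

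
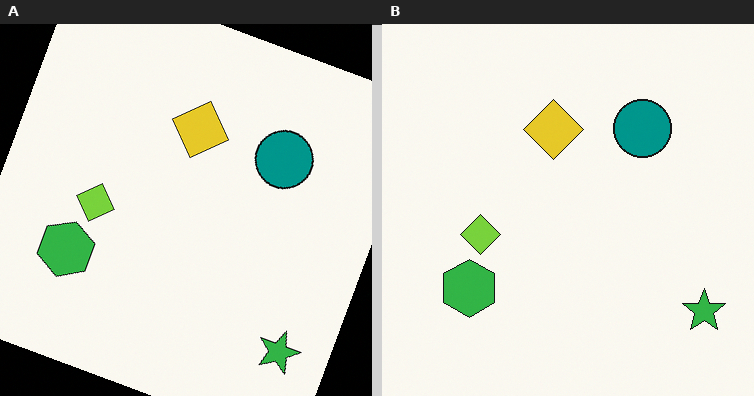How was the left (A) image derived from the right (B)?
This is the original image rotated clockwise by a clearly visible amount.

Every shape is tilted by the same angle and the image corners show triangular fill wedges — a whole-image rotation by a non-right angle.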